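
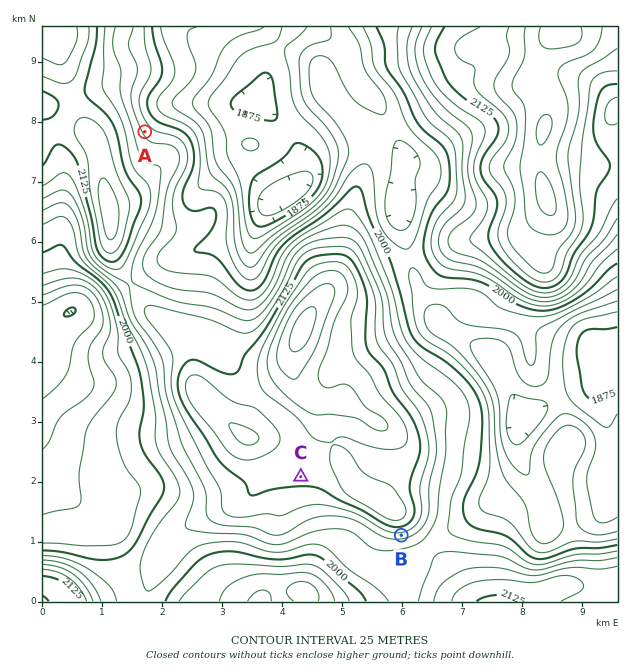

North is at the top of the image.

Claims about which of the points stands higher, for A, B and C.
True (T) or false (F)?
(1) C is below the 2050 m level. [F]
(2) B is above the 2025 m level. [T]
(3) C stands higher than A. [T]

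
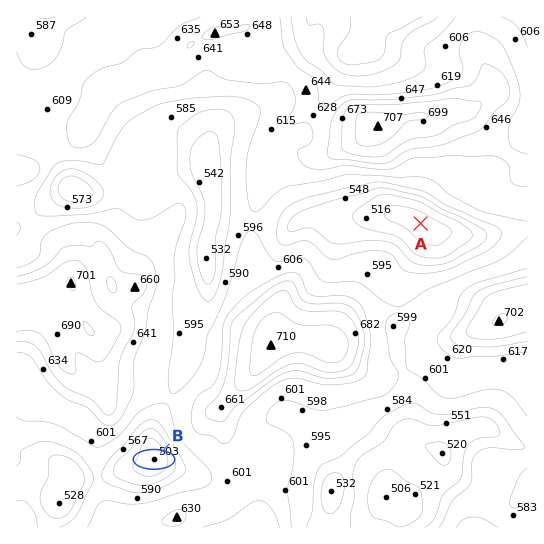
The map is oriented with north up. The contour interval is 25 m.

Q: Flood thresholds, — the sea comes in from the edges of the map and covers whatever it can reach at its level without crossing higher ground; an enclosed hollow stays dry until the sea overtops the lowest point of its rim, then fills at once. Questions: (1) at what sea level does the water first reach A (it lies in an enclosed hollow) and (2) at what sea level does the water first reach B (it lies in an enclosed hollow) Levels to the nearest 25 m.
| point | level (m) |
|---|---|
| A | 600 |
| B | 575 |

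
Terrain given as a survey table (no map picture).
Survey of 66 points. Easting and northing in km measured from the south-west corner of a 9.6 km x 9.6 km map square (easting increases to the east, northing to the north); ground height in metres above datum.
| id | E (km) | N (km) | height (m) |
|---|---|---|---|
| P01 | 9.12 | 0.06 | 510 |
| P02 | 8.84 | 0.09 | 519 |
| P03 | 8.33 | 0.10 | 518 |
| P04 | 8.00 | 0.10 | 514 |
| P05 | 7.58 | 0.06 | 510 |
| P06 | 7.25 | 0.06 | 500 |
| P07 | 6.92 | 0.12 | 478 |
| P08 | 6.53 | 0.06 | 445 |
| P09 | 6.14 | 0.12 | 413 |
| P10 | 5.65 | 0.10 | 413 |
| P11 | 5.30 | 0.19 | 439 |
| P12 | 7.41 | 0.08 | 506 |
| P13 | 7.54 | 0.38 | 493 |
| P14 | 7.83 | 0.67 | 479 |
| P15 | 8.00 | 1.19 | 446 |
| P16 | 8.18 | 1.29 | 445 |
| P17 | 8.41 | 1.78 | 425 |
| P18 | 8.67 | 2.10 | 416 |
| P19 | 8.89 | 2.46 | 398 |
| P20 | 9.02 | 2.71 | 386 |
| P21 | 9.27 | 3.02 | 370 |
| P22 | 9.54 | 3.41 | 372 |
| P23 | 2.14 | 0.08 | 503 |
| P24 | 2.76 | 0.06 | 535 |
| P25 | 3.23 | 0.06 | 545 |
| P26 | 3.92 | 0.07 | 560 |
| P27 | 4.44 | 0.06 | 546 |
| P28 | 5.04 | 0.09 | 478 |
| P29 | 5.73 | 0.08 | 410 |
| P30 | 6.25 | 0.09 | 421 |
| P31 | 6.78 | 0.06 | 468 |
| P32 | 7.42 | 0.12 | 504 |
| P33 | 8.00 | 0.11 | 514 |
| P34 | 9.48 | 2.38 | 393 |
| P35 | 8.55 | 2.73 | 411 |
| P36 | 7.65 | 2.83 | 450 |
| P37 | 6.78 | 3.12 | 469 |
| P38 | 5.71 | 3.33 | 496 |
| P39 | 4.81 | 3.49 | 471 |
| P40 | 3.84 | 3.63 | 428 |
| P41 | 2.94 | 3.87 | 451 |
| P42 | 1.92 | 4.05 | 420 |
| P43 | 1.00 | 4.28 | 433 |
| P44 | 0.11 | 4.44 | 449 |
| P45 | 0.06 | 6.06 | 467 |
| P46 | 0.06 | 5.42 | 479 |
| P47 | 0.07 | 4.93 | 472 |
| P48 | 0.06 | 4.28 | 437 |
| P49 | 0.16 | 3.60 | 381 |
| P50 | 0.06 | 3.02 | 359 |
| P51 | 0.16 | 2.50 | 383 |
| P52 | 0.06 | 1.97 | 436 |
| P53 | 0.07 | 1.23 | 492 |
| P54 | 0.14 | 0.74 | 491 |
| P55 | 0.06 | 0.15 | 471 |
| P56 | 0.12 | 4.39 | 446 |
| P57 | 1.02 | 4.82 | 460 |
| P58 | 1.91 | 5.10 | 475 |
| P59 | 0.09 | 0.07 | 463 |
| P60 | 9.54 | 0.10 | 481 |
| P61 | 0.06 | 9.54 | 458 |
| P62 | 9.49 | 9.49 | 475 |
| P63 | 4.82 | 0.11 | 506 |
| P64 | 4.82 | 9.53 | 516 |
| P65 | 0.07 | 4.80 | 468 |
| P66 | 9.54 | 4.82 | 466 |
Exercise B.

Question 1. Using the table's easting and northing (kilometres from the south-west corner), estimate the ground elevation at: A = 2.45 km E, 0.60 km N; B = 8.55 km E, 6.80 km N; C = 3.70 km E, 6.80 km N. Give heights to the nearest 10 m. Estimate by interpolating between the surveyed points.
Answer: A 530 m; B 500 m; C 450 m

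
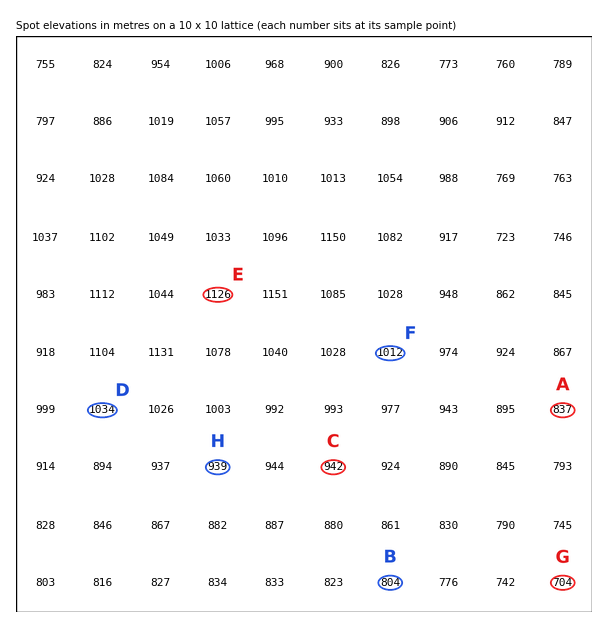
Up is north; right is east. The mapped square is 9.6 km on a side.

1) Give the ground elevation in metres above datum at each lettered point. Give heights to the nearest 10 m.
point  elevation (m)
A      840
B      800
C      940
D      1030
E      1130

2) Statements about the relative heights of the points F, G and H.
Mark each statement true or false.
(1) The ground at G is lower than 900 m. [true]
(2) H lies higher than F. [false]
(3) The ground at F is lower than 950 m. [false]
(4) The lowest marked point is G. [true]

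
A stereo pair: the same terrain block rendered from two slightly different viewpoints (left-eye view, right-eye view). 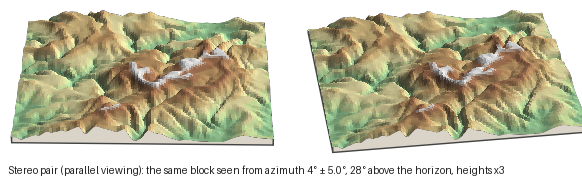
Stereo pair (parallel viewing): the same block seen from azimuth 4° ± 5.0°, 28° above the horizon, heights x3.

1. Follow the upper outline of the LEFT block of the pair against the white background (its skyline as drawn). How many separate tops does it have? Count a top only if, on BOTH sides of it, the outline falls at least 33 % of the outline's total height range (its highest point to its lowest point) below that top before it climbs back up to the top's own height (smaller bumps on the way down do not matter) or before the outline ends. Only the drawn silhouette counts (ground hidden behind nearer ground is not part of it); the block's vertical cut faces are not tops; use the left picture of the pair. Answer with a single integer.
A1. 1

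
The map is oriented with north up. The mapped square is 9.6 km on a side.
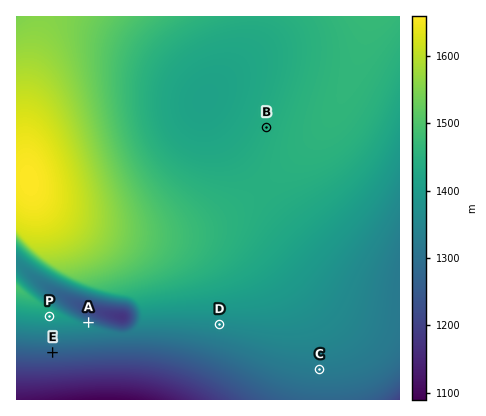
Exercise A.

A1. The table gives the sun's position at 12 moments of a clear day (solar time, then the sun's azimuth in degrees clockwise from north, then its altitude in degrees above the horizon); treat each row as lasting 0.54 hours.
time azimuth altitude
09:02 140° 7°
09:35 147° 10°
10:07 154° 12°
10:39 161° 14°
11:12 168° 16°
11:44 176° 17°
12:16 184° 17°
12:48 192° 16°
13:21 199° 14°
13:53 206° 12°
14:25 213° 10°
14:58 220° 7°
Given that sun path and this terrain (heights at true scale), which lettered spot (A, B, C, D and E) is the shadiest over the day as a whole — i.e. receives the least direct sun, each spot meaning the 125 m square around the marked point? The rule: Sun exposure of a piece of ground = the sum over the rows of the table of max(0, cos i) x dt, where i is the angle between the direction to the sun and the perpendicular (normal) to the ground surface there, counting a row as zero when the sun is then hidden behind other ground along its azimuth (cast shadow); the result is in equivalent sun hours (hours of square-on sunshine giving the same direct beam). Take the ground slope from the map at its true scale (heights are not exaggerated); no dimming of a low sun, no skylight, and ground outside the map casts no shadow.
A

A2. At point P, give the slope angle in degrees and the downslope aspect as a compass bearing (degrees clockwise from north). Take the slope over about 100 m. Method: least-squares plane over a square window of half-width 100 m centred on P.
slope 9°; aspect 180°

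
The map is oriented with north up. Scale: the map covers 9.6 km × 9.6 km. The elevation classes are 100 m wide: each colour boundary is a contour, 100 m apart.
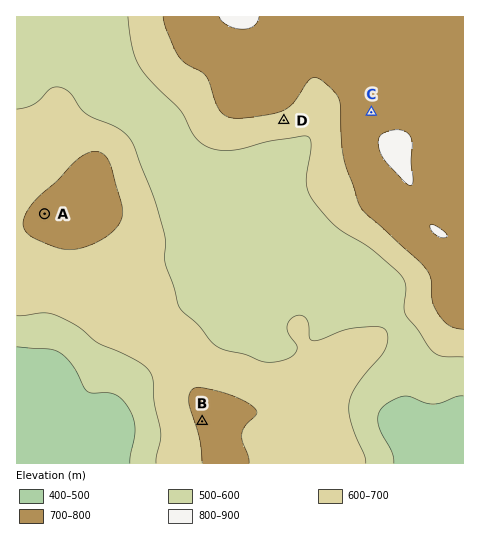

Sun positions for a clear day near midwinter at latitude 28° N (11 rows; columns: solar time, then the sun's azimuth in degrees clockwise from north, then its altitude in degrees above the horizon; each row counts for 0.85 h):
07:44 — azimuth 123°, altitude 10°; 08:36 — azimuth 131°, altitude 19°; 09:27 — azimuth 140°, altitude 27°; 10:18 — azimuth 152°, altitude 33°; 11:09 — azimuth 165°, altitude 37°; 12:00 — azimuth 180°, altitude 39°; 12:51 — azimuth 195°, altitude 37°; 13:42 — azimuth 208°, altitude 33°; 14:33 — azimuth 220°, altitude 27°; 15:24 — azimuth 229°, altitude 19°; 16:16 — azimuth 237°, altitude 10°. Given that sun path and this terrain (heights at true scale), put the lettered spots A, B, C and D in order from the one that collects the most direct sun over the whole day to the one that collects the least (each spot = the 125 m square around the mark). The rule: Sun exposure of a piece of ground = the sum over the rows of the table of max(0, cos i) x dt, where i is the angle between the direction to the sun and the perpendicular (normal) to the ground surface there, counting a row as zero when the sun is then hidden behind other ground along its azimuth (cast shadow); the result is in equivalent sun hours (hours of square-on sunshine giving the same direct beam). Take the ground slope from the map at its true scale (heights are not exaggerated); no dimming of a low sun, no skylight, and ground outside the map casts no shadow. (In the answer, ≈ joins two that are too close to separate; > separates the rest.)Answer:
D > B ≈ A > C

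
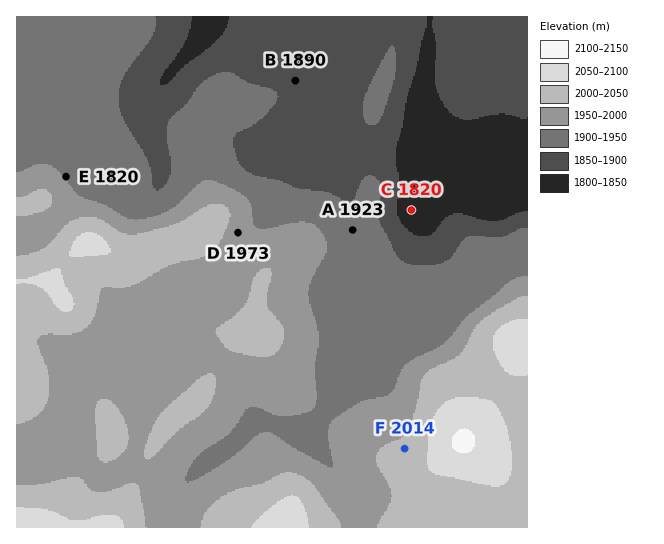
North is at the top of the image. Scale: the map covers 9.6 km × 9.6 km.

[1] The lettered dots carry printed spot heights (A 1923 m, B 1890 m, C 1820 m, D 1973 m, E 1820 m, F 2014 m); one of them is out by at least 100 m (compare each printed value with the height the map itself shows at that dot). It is E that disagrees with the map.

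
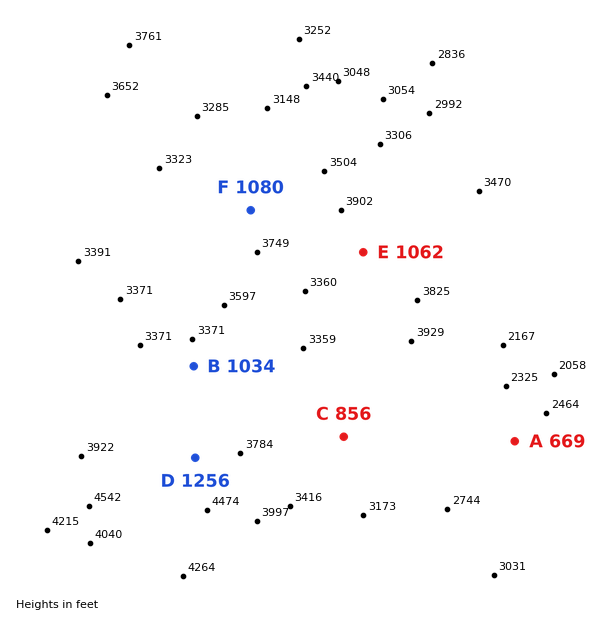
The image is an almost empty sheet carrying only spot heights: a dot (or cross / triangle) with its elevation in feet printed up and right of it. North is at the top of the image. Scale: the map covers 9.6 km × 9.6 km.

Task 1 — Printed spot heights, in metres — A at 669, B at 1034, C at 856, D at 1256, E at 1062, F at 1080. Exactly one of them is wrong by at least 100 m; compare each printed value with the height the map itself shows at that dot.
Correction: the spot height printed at C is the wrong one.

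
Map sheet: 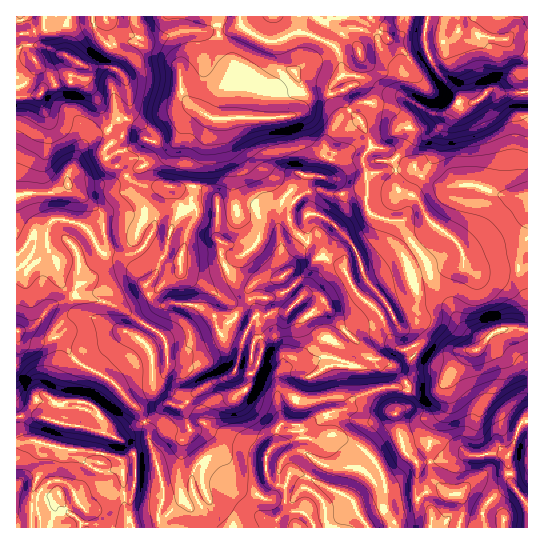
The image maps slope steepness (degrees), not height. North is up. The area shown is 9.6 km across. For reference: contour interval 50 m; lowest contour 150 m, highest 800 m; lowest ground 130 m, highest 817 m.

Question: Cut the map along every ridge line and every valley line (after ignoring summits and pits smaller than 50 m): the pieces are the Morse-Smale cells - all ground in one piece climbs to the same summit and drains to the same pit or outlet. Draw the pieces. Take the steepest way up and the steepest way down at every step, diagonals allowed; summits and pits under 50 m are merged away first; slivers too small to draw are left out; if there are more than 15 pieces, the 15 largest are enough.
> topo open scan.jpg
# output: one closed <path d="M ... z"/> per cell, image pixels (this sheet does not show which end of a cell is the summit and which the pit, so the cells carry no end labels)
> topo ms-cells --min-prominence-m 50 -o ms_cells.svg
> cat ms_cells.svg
<path d="M427 16l-205 0-3 19 4 14 9 13 0 5-20 34-5 13 6 5 77-3 5-1 6-6 5-12 24-2 12-4 6 18 12 10 11 24 0 4-8 11 5 29-1 20 7 9 12 4 15 1 13 24 9-6 12-14-7-6-7-14-7-9-13-4-4-3-1-20-3-8 15-19 3-12 3-3 19-14 13 0 12-10 5-1-4-3-2-6-20-22-10-20-2-25z"/><path d="M347 333l-14 10-6 14-32 7-14 7 2-5 0-15-3-6-6-8-11-1-3 2 1 15-2 9-8 11-6 2-10-4-5 5-16 5-16 10-16 16-9-3-10 1-13 15-5 2 18 63 0 17-4 9 0 10 3 7 113 0 1-6 9-15 0-20-16-6-4-20 3-8 8-10 1-14 4-4 0-22 8-4 17 2 6 10 0 7-3 3 2 0 16-8 15-2 7-4 6-10 22-8 21-2 10 3-1-7-13-16-13-8-14-2-6-6-3-8-3 20-4 4-8-2 2-10 10-13 0-3z"/><path d="M107 255l-6 2-14 24-10 5-6 13-21 8-17 20-10 3 19 10 16-4 20 27 36 20 26 28 5 10 5-1 16-16 16 3 16-16 16-10 16-5 5-5 5-16 0-8-19-12-5-9-1-9-4-4-12-6-10-3-32 0-6-6-6-12 2-1-6-4-7-12-11-9z"/><path d="M515 328l-13 1-9 4-15 16-8 2-21 23-4 8 0 25-12 18-5 22 4 31 12 12-14 1-11 7 10 9 3 6-1 15 97-1 0-22-16-20-4-19 0-11 11-28 4-6 5 0 0-90z"/><path d="M494 89l-7 2-13 12-16 0-10 11-8 16 0 9-5 16-26 39 10 7 9 18 31 26 4 8 1 13 9 6 52-4 3-2 0-173-25 0z"/><path d="M221 16l-116 1 4 18 8 16 0 8-4 8 11 10 3 6-2 8-9 10 0 12 7 16 0 6-18 14 2 8 10-5 9-1 19-12 12 4 14 0 8-6 8-20 6-6 6 0 8 3 5-13 20-34 0-5-9-13-4-14z"/><path d="M298 399l-9 0-8 4 0 22-4 4-1 14-8 10-3 8 4 20 16 6 0 20-9 15 0 5 121 1-5-9-9-8-18 9-4-1 23-12 0-28-9-18-16-14-24-11-8 0-10 5-15-4-2-11 6-2 6-6 0-7-6-10z"/><path d="M74 60l-4 21-4-1-19 7-8 8-23 3 1 97 33-2 13-5 5-3 0-11 2-2 16-3 19-9 2-2-2-9 18-14 0-6-7-16 0-12 11-12-3-12-10-9-28-1z"/><path d="M351 284l-24 13-16 16 1 9 5 8 5 5 8 2 4 6 12-10 9 6-3 8-7 8-2 10 8 2 4-4 3-20 3 8 6 6 14 2 13 8 13 16 2 8 16 1 14-4 24-30 7-7 5 0 5-5-1-5-20-19-7-13-11-12-10-5-9 0-12 9-19 7-10 8-6-8-18-14z"/><path d="M342 91l-12 4-24 2-5 12-6 6-13 2-43 1 2 3 3 14 16 28 26 29 5-1 5-5 6-11 5 2 2 15 10-3 8 4 15 2 25-8 0-14-4-15 8-11 0-4-11-24-12-10z"/><path d="M37 441l-21 2 1 85 109 0 2-2 0-9-4-12-1-40-4-6-24-7-32-3z"/><path d="M197 187l-22 2 5 14 0 8-9 18-6 25-4 4-6 17-10 11 6 12 6 6 32 0 10 3 12 6 4 4 1 9 5 9 19 12 0 8-5 15 4 3 8 2 9-6 5-16 0-14-2-2-4 2 4-5-2-13-8-8-11-1-8-9-25-18-20-9-5-7 37-1 26-13 9-9-6-5-21 3-8-5 0-41-6-6z"/><path d="M199 111l-6 0-6 6-8 20-5 4-17 2-12-4-11 8-17 5-10 6 26 23 8 4 32 3 24-1 14 5 6 6 0 41 8 5 21-3 7 6 6-8 0-14-22-12-4-18-1-22-8-28-1-26-10 0z"/><path d="M527 16l-99 1-3 9 2 25 10 20 20 22 4 8 13 2 16-14 13 4 25-2z"/><path d="M23 331l-7 0 1 86 17-2 21 6 7-17 7-3 12 0 10 4 8 9-3 11-5 4 16 4 10 6 6-2 8-8 14-7-5-11-26-28-36-20-20-27-16 4z"/>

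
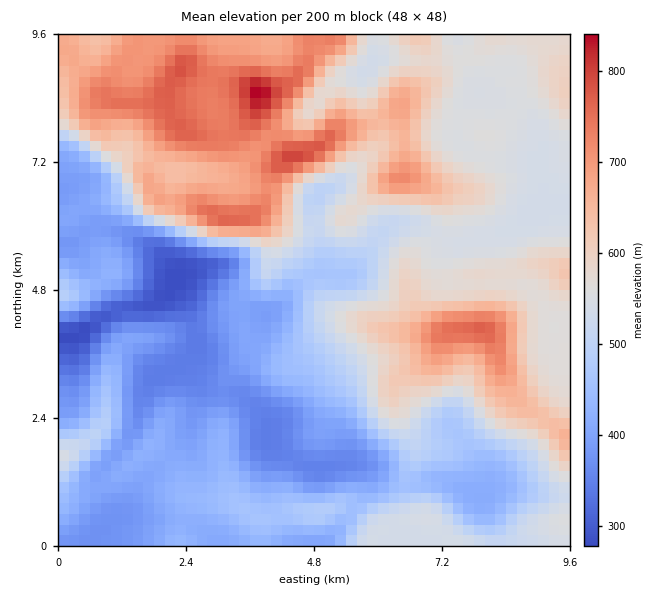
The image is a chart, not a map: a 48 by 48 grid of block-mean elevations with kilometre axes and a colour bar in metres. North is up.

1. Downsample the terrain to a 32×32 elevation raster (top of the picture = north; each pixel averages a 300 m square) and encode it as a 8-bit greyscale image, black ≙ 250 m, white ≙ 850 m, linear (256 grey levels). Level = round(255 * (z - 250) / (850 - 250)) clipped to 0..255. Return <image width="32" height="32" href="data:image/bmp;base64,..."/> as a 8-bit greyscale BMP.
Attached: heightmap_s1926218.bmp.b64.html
<image width="32" height="32" href="data:image/bmp;base64,Qk02CAAAAAAAADYEAAAoAAAAIAAAACAAAAABAAgAAAAAAAAEAAATCwAAEwsAAAABAAAAAAAAAAAAAAEBAQACAgIAAwMDAAQEBAAFBQUABgYGAAcHBwAICAgACQkJAAoKCgALCwsADAwMAA0NDQAODg4ADw8PABAQEAAREREAEhISABMTEwAUFBQAFRUVABYWFgAXFxcAGBgYABkZGQAaGhoAGxsbABwcHAAdHR0AHh4eAB8fHwAgICAAISEhACIiIgAjIyMAJCQkACUlJQAmJiYAJycnACgoKAApKSkAKioqACsrKwAsLCwALS0tAC4uLgAvLy8AMDAwADExMQAyMjIAMzMzADQ0NAA1NTUANjY2ADc3NwA4ODgAOTk5ADo6OgA7OzsAPDw8AD09PQA+Pj4APz8/AEBAQABBQUEAQkJCAENDQwBEREQARUVFAEZGRgBHR0cASEhIAElJSQBKSkoAS0tLAExMTABNTU0ATk5OAE9PTwBQUFAAUVFRAFJSUgBTU1MAVFRUAFVVVQBWVlYAV1dXAFhYWABZWVkAWlpaAFtbWwBcXFwAXV1dAF5eXgBfX18AYGBgAGFhYQBiYmIAY2NjAGRkZABlZWUAZmZmAGdnZwBoaGgAaWlpAGpqagBra2sAbGxsAG1tbQBubm4Ab29vAHBwcABxcXEAcnJyAHNzcwB0dHQAdXV1AHZ2dgB3d3cAeHh4AHl5eQB6enoAe3t7AHx8fAB9fX0Afn5+AH9/fwCAgIAAgYGBAIKCggCDg4MAhISEAIWFhQCGhoYAh4eHAIiIiACJiYkAioqKAIuLiwCMjIwAjY2NAI6OjgCPj48AkJCQAJGRkQCSkpIAk5OTAJSUlACVlZUAlpaWAJeXlwCYmJgAmZmZAJqamgCbm5sAnJycAJ2dnQCenp4An5+fAKCgoAChoaEAoqKiAKOjowCkpKQApaWlAKampgCnp6cAqKioAKmpqQCqqqoAq6urAKysrACtra0Arq6uAK+vrwCwsLAAsbGxALKysgCzs7MAtLS0ALW1tQC2trYAt7e3ALi4uAC5ubkAurq6ALu7uwC8vLwAvb29AL6+vgC/v78AwMDAAMHBwQDCwsIAw8PDAMTExADFxcUAxsbGAMfHxwDIyMgAycnJAMrKygDLy8sAzMzMAM3NzQDOzs4Az8/PANDQ0ADR0dEA0tLSANPT0wDU1NQA1dXVANbW1gDX19cA2NjYANnZ2QDa2toA29vbANzc3ADd3d0A3t7eAN/f3wDg4OAA4eHhAOLi4gDj4+MA5OTkAOXl5QDm5uYA5+fnAOjo6ADp6ekA6urqAOvr6wDs7OwA7e3tAO7u7gDv7+8A8PDwAPHx8QDy8vIA8/PzAPT09AD19fUA9vb2APf39wD4+PgA+fn5APr6+gD7+/sA/Pz8AP39/QD+/v4A////ADc1NDU4PUZNSERFSlBNRkVES2l6e3t7e3t3b2xzd3t+Qzo1NTc7QkhISExUWVdWWlpSW3R6e3x9c19UWWt4foFOQzs3Nz1FS01QVllWVlpdX15VXGhwdXJeS0dLWmhyelRHQT89QEdNTU9VU0pKS0JASUtHT1lZVUtGRkdQXWt2Zk0/REVCRElIS1BIOzg1LiwvMzdEV1dQTkxKS1RkdYV6ZUg+RkhERENISzwuKystLi0uNUVdZmBcVlJUX22AmG9uYkY7R0dAP0dJNikoLTc6ODhGW2ttZF5bX2hzfZCpTVdmVjY7RT46Q0Y2KSgtOT8/Rl52fXJkXGFyhZCXo6g6QFpYNjE+PDU5OjArKzE8RktWcYqMf25jbYedp6iflDQ4U1M1KjAxLi8xLjA5QUlSWWN7lZWOh3uBmquvo5GKKi1JUDYpKCkpLTQ2PktRU1pia3+WnaCjmZOnu7SaiYcdIDxKOCwpKCgqNT1DT1VZX2hzgZCcq7exprTIspKHhhEULEE+OjMsJyo2QEJJVF1ncX2Ll6KyxsjDzM+tjoaFEA4YLjg3NC4nLjpBP0JQYXB+i5miqbfM1tjb0q+PhYU5KxkXGhgaHiIvPEA8PUphdYGMkpSbpLC8wMS+qI6GhWBROiogFQ8SGCo7QUVHSl9tcHV8hpSWkZGUmJiRiIiMW05JRjgfEA4SHzFDX2JXWl1cXmt/kpCIiIqLiomIjppJQUVJPCISDxEXIjxncWdhXF5faHuNioSEh4qKjJCVnDk7Q0I0IBgdKTlDU3SBeG1laGprdoOFgH1+fn+Ch4uMOzo8OTEwO1Nyk6Gjq6CLdnJ8e3Fwd3x9fn19fHx9fn9BPz1CT3GMoLvS2djTuJJ0dYiIe3R1eoKGhIF+e3t7ez1AR1Zxpbe6ysvExMzClW9tfImOj5OXnZiSjYN9e3t7Oz1EW4aysKyztLO3wMalfG1vgJ64wLmuoJeQhn98e3w+QE5vmrCppqmts7nH2NO3moSClrPDuqOTi4aCfnx8fUZTd5GZqLK4vsPGwsTX5uTTr5WSoLKpkYWBgoF+fHx+Z4KipKKzydbY09DQycjKyNjQtaKfrJ2GgYGEg4B9fX+TsLu3uMbW29fQz9ndy66as8e3q6uyn4mCgoKCgX5/hqO/zNHT1tzZ0s7Q3/LgvJOSqJyZrrinj4OAf4CBgIWRqb7PzsvR3drSz9Tm+erYtI2MhIWesKiXh4B/gIGDjJWtt8HGwsbW4dnR0tvf1NXPood8e4iXl5OJgYCBgoSOlLSxr77Cwcja2MjCwr67wc6+pop7fYaNjYaEhYODh42QtKymscDAwcjIvbm6trS8ysvHoIGCkJmRgoKIioiKiow="/>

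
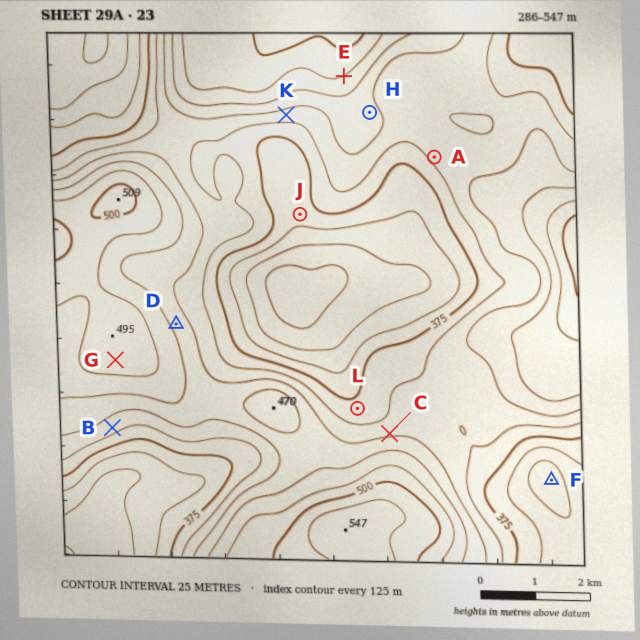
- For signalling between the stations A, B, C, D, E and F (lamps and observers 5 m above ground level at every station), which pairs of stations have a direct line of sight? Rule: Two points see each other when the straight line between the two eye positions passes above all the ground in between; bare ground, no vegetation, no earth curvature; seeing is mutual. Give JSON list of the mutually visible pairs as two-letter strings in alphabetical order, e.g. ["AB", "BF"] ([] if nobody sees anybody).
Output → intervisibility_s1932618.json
["AC", "AD", "AE", "CD", "CE", "DE"]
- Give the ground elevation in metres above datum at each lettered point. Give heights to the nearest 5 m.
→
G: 490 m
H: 435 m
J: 360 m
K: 415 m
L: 385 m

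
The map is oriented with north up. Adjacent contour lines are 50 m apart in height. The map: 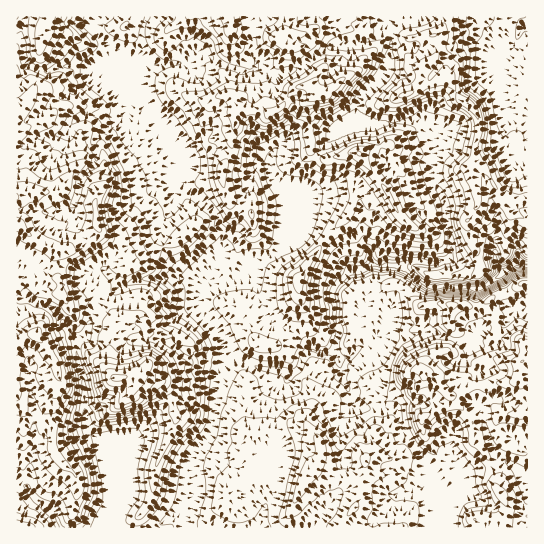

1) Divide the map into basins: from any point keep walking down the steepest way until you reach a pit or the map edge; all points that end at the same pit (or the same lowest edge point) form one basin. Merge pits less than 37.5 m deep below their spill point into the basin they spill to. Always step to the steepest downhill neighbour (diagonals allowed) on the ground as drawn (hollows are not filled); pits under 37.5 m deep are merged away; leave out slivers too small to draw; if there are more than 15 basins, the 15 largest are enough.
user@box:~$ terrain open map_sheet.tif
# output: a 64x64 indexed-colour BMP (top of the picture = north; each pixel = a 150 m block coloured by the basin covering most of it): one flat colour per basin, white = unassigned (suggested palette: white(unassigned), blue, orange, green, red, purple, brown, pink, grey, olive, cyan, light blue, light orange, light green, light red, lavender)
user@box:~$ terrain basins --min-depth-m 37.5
<image width="64" height="64" href="data:image/bmp;base64,Qk12CAAAAAAAAHYAAAAoAAAAQAAAAEAAAAABAAQAAAAAAAAIAAATCwAAEwsAABAAAAAAAAAA////ALR3HwAOf/8ALKAsACgn1gC9Z5QAS1aMAMJ34wB/f38AIr28AM++FwDox64AeLv/AIrfmACWmP8A1bDFABERERERERERERERERERERERERERERERERERERERMzMzEREREREREREREREREREREREREREREREREREREREREzMRERERERERERERERERERERERERERERERERERERERETMxERERERERERERERERERERERERERERERERERERERERMzERERERERERERERERERERERERERERERERERERERERMzMREREREREREREREREREREREREREREREREREREREREzMxERERERERERERERERERERERERERERERERERERERETMzERERERERERERERERERERERERERERERERERERERERMzMRERERERERERERERERERERERERERERERERERERERMzMxEREREREREREREREREREREREREREREREREREREREzMzEREREREREREREREREREREREREREREREREREREREzMzMRERERERERERERERERERERERERERERERERERERETMzMxERERERERERERERERERERERERERERERERERERETMzMzERERERERERERERERERERERERERERERERERERERMzMzMRERERERERERERERERERERERERERERERERERERERERExERERERERERERERERERERERERERERERERERERERERERERERERERERERERERERERERERERERERERERERERERERERERERERERERERERERERERERERERERERERERERERERERERERERERERERERERERERERERERERERERERERERERERERERERERERERERERERERERERERERERERERERERERERERERERERERERERERERERERERERERERERERERERERERERERERERERERERERERERERERERERERERERERERERERERERERERERERERERERERERERERERERERERERERERERERERERERERERERERERERERERERERERERERERERERERERFBEREREREREREREREREREREREREREREREREREREREUREERERERERERERERERERERERERERERERERERERERERREQRERERERERERERERERERERERERERERERERERERERFERBEREREREREREREREREREREREREREREREREREREREUREEREREREREREREREREREREREREREREREREREREREUREQREREREREREREREREREREREREREREREREREREREREURBEREREREREREREREREREREREREREREREREREREREREUERERERERERERERERERERERERERERERERERERERERERERERERERERERERERERERERERERERERERERERERERERERERERERERERERERERERERERERERERERERERERERERERERERERERERERERERERERERERERERERERERERERERERERERERERERERERERERERERERERERERERERERERERERERERERERERERERERERERERERERERERERERERERERERERERERERERERERERERERERERERERERERERERERERERERERERERERERERERERERERERERERERERERERERERERERERERERERERERERERERERERERERERERERERERERERERERERERERERERERERERERERERERERERERERERERERERERERERERERERERERERERERERERERERERERERERERERESIhERERERERERERERERERERERERERERERERERERERESIiERERERERERERERERERERERERERERERERERERERESIiIRERERERERERERERERERERERERERERERERERERERIiIhERERERERERERERERERERERERERERERERERERERIiIiERERERERERERERERERERERERERERERERERERERIiIiIREREREREREREREREREREREREREREREREREREREiIiIhERERERERERERERERERERERERERERERERERERERIiIiEREREREREREREREREREREREREREREREREREREREiIiIRERERERERERERERERERERERERERERERERERERESIiIhERERERERERERERERERERERERERERERERERERERIiIiERERERERERERERERERERERERERERERERERERERIiIiIRERERERERERERERERERERERERERERERERERERIiIiIhERERERERERERERERERERERERERERERERERERIiIiIiERERERERERERERERERERERERERERERERERIRIiIiIiIREREREREREREREREREREREREREREREREREiIiIiIiIhERERERERERERERERERERERERERERERERESIiIiIiIiEREREREREREREREREREREREREREREREREREiIiIiIiIRERERERERERERERERERERERERERERERERERIiIiIiIhEREREREREREREREREREREREREREREREREREiIiIiIiERERERERERERERERERERERERERERERERERESIiIiIiIRERERERERERERERERERERERERERERERERERIiIiIiIhERERERERERERERERERERERERERERERERERESIiIiIi"/>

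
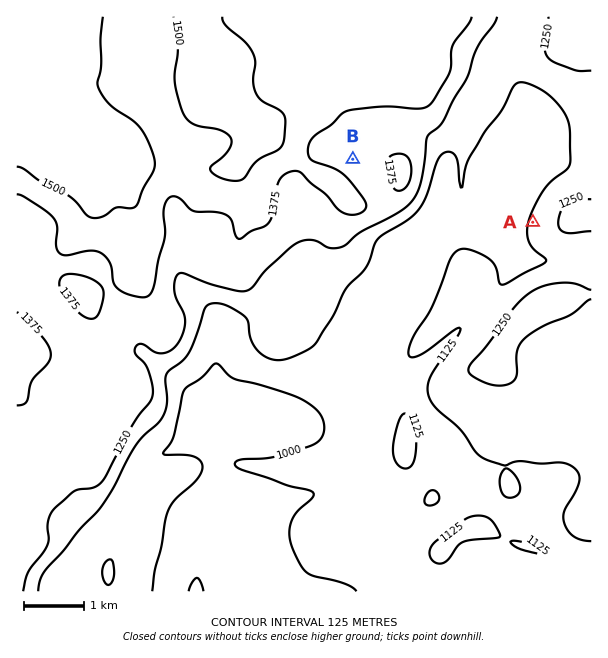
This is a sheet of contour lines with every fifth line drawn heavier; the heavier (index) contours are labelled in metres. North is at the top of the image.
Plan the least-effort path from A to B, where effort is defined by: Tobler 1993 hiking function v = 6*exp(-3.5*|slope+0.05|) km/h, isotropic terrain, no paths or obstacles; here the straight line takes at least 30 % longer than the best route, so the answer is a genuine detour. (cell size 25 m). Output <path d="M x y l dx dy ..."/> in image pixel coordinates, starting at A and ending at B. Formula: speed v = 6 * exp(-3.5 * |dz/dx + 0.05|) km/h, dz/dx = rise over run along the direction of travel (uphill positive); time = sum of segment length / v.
<path d="M533 222l-5-9-1-1-3-2-69-69-9-4-20 0-3-2-22 0-48 24"/>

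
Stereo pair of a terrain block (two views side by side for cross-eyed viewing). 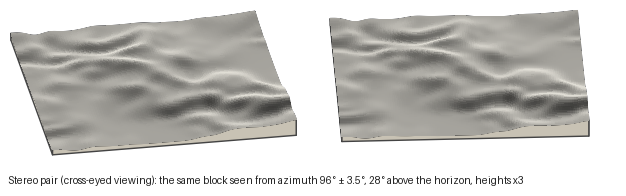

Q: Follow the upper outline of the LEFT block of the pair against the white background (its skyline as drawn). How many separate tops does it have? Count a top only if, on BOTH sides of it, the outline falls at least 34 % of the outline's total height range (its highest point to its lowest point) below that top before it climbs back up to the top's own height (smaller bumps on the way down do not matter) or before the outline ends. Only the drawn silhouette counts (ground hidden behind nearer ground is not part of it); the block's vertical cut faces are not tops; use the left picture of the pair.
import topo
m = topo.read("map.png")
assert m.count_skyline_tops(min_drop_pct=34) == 0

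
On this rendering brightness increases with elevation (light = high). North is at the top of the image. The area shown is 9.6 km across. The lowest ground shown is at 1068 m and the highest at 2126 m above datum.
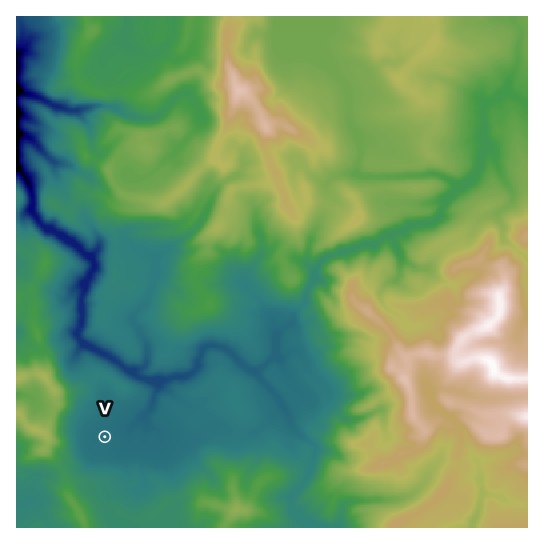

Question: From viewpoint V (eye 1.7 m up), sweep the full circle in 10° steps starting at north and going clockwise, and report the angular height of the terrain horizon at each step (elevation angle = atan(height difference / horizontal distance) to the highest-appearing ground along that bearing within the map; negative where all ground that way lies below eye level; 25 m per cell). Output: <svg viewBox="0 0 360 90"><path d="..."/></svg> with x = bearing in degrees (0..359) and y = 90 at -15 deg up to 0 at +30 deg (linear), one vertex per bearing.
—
<svg viewBox="0 0 360 90"><path d="M0 53l10-2 10-2 10 1 10-1 10 2 10-3 10 0 10-2 10 2 10 2 10-2 10-3 10 4 10 3 10 0 10 0 10-2 10-2 10-4 10-5 10-2 10 4 10 1 10-2 10-9 10-8 10-6 10 4 10 3 10 0 10 0 10 10 10 14 10 4 10 4"/></svg>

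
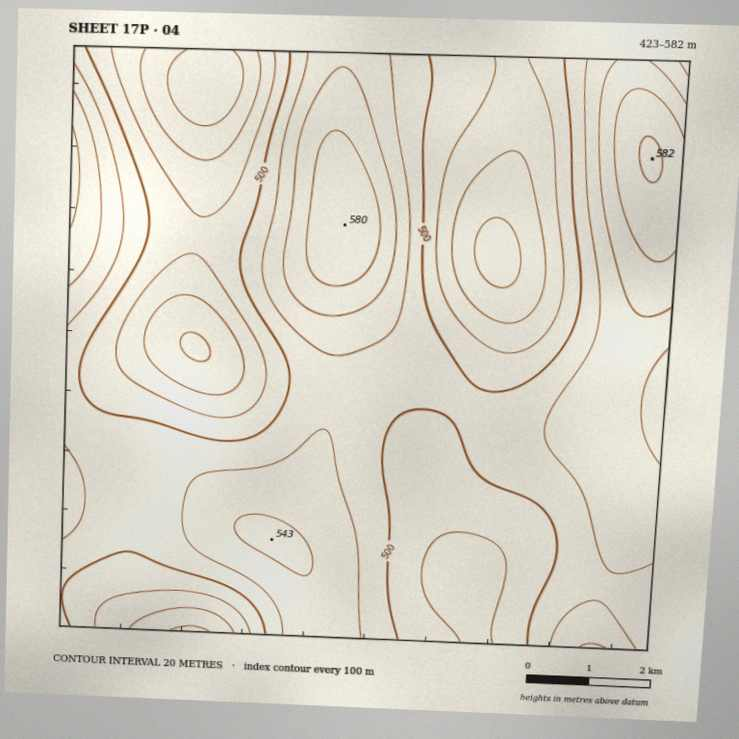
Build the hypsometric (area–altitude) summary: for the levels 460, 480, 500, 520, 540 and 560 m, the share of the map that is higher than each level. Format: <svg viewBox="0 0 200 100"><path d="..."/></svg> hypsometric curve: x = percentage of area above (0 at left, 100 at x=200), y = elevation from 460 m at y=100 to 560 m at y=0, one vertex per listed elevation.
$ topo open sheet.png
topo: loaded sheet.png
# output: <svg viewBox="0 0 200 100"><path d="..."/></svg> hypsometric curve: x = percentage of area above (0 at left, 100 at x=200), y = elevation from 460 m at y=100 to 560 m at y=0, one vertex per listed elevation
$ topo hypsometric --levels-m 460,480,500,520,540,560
<svg viewBox="0 0 200 100"><path d="M183 100l-25-20-40-20-53-20-40-20-15-20"/></svg>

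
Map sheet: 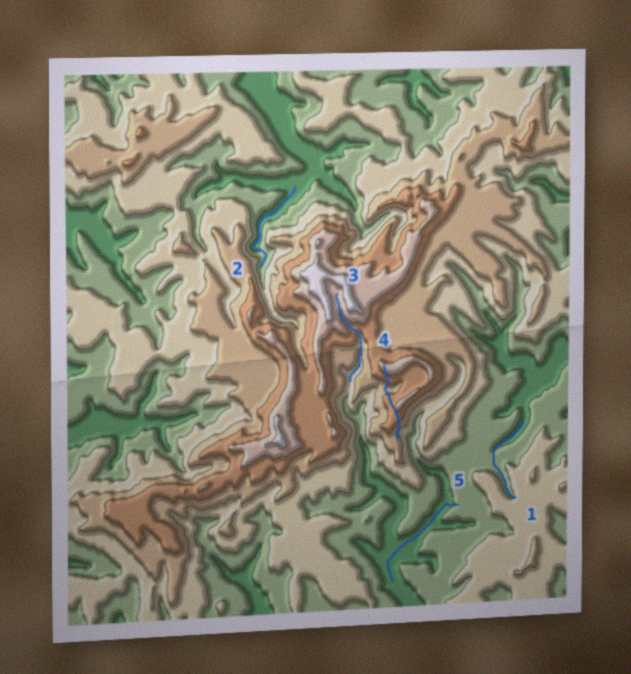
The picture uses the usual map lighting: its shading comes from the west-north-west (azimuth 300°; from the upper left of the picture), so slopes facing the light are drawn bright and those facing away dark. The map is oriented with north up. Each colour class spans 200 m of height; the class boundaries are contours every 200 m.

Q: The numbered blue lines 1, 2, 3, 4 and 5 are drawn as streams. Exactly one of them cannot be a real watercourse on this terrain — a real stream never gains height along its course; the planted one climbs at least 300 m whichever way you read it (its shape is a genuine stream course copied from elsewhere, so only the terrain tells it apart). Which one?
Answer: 4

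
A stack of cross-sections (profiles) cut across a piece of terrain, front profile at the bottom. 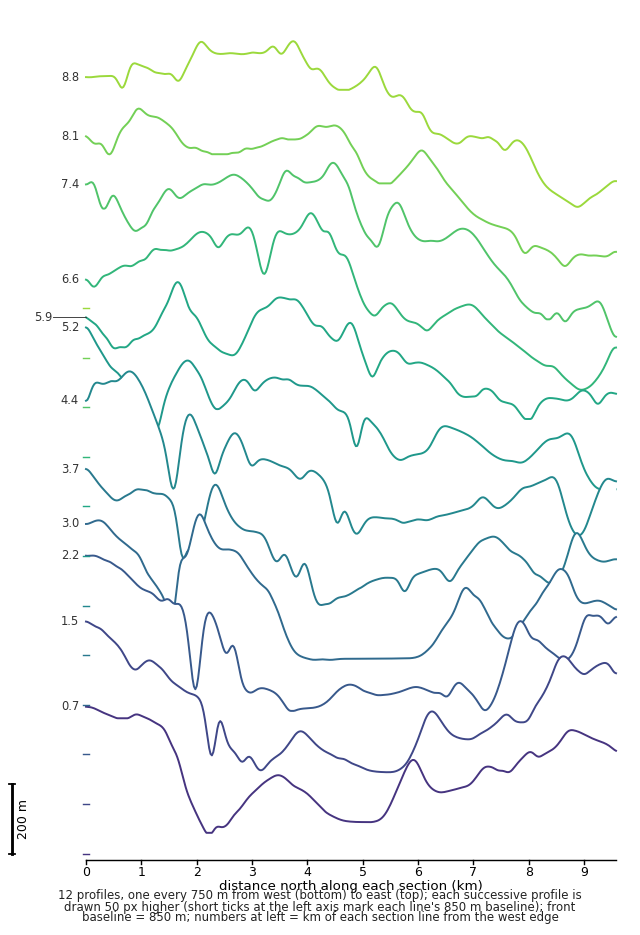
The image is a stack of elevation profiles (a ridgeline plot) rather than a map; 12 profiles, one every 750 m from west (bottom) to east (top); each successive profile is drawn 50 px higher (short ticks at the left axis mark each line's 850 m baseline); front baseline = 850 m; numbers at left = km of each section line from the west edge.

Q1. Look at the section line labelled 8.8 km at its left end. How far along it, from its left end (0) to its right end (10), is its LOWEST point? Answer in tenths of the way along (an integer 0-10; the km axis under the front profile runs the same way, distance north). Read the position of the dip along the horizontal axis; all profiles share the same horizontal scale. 9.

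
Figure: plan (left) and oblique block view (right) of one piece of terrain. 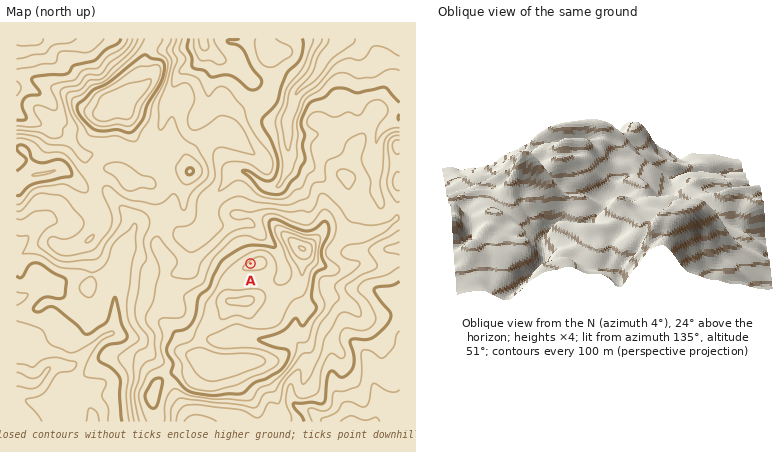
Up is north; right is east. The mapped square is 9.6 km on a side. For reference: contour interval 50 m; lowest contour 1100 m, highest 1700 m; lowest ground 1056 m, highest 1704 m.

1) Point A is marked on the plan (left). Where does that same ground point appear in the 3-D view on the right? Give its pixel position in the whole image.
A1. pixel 567 157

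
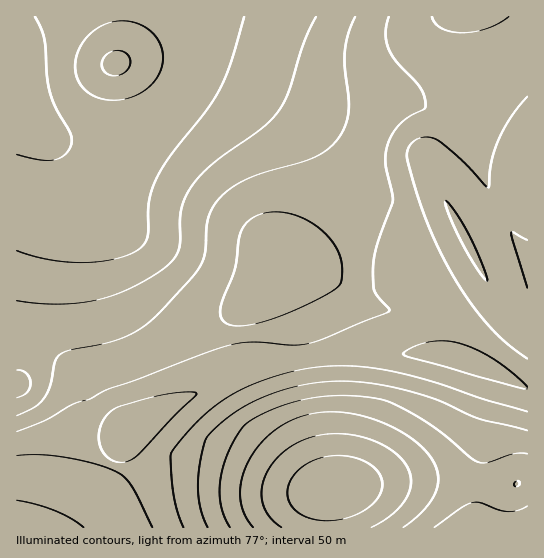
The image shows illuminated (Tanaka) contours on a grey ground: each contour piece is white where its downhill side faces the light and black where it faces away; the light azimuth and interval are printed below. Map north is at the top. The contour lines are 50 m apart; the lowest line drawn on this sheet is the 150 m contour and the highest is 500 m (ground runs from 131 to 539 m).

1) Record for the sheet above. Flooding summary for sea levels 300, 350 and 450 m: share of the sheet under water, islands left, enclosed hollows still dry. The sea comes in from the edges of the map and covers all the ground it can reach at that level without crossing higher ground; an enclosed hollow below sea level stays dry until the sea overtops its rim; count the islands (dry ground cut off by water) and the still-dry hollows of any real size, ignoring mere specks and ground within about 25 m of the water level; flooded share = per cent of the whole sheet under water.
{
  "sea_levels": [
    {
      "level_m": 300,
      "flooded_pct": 52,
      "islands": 0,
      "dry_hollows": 0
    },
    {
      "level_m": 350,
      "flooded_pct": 65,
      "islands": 0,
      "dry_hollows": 0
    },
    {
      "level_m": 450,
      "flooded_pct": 94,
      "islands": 0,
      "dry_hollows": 0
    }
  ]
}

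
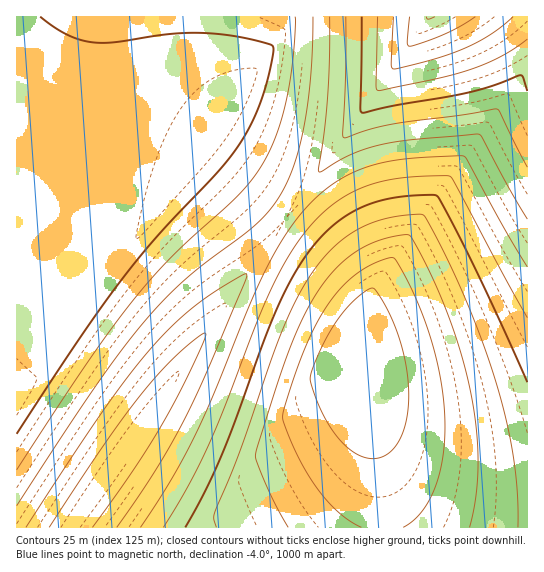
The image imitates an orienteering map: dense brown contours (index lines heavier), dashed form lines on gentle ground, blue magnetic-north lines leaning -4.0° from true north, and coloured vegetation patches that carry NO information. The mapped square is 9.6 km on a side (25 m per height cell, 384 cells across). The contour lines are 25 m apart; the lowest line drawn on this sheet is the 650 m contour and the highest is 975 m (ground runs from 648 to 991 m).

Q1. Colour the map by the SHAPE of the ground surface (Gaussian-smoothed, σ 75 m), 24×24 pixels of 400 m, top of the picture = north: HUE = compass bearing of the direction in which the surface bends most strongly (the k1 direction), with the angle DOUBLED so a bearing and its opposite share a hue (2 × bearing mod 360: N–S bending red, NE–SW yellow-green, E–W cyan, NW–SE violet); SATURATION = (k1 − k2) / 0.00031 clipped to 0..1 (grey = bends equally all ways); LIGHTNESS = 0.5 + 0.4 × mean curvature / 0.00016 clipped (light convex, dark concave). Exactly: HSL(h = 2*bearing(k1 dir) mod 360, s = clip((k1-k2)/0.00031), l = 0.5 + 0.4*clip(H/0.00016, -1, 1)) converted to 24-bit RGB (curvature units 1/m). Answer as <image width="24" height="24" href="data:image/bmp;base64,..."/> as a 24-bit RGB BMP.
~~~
<image width="24" height="24" href="data:image/bmp;base64,Qk32BgAAAAAAADYAAAAoAAAAGAAAABgAAAABABgAAAAAAMAGAAATCwAAEwsAAAAAAAAAAAAAf3+Afn+ABk9DK3Zrf32Af3yAfnqAfnmBr3eI0H2Sg3WDg3aBhHh/hnt8iYJ9jYp+jpB+i5F+hpF+gI5+fIx/e4mCeYeGd4OFf3+Af3+Ac4GAADMrYoF/fnuAfnqAfniBf3aC0n6UrHWIg3aChXl/h3x8ioV+jo1/jpJ/i5N/hpJ/gI9+fYyAe4mEeIeHdoGGf3+Af3+Af36ASH94ADMreHmAfXmBfXeBfnWCiXSG4oeej3aDhXqAh35+jIh/kJCAj5SBjJWAh5OAgJB/fYyCe4mGeIWHdoCGf3+Af3+Af36Afn2AEWFVF2ddfXiBfXaBfXWCfnSCo3SI2oSZhnuBiIF/jYuBkJKBj5aCjJaBh5SBgJGAfoyEe4mId4SIdX6HhX+Af3+Af36Afn2Ad3yAADMsTX9/fHaBfHSCfXSCf3WDyX6RvH+MiYSBj4+CkJSCkJeDjZiCh5WCgZGBfoyFe4mJd4KIdH2HzYWRgH+Af36Afn2AfXuAWICAADMsbnKBe3SCfHSDfnaDh3mG4ZCgnYOCj5CDkJaDkJmDjZmDiJWDgZCCf4yGe4eJdoCIdHuH04eUqH2Ffn6AfnyAfXuAfHmBH21mCVJKeXOCe3SDfXaDgXuEmoCF4pihlJWEkZiEkJqEjZmEiJWDgpCDf4uHeoWIdn6Hc3qHiH6A4Y+ein2BfXyAfHqAe3iBdnSBADQuOHp6eXSDfHeDf32EhYSDwYqNz5KRkZmEkJuEjpqEiJWEgo+Df4qHeoOIdn2Hc3mGf3+Ao32E1oiWf3yBfHqAeniBeXaBYneBADMtZnaDeniEfn6Eg4eDi4+E4J6gs5uKkZyFjpqEiZSEg46Df4mIeoGHdnuGc3iGf3+Af36AyYKQtX2Je3qAeniBeHaBd3SCMXh3Aj84d3mEf4GEg4mDiJCEoJ2G6Kmpm6CGjpmEiZOEg4yDgIeHen+GdXmGc3eFf3+Afn6AhH2C34ydknmFeXiBd3aBdnSCc3ODBk5GJndvf4SGgoqDiJKDjZiEvpuN26Ccj5mEipKEg4uDgIWGen2FdniFc3aEf3+Afn6AfX2Al3uE3ImbfHiDdnaBdXSCdHWDbHuEADMsYYmCgYyCh5OCjJmDkJyE25+bu5WLipGDhImDgIOEenuEdneDdHaDf3+Afn6AfX2AfHyAu32MwX2PdnaCdXaCdXeDd3uER4V/ADctfY6Ah5SCjJmCj5uDm5+E56OlmpCEhYiCgICDenqDdnaCdHWCf3+Afn6AfX2AfHyAfHqC2IeanHeJdXiCdnqDd36EeoWGEm9dFnlihpWBi5mBj5qCkJmCr5KF3pabiIaCgX+CfHqBeHeBdXWBf3+Afn6AfX2AfHyAenqBjnmH3oufe3eHdnyDeIGEe4eFeIuCADsuUJd3i5iBjpmBkJeBj5OBzIqNvoOKgn6BfXqBeneAd3Z/f3+Afn6AfX2AfHyAenuBeHqBrXqKy4KVd36DeIOFe4eEfYuBXZJ7ADUoe5h4jpiAj5aAjpGAjoqA4ZCcl3uCf3mAfHd/eXZ+f3+Afn6AfX2AfHyAenyBeXuBeHuCz4WWqHuJeYWFe4iDfIyAf5F+JIhpCW5SjJZ/j5SAjo+Aiod/mXx/4IuahHiAfnd/fHZ+f3+Afn6AfX6AfH2Ae3yBeXyBeH2CfXmI3pGgjnuLeomCfI1/f5F9gZR9AFZAPJFvjpKAjY1/iYR+hXx8u3qHyHuMgHZ+fnZ9f3+Afn6AfX6AfH2Ae32Ben2BeX6CeIGDoXyF1Y6Ze4qBfI1/fpF9g5N+bJV0ADMnbpBzjIl/iIF9hnp8hXh92oGTonOAf3V7f3+Afn+Afn6AfX6Ae36Ben6BeYCCeYOEeYWExoeQuYSGfI5+fZB9gpJ+h5J/O4twAk8+iYZ9iH18hnl8hXZ9j3N944SXh3N6f3+Afn+Afn+AfX+AfH+Be4CCeoKDeYSEeYaDe4uC3ZefnJaAfZB9gZF+hZB/iI2ACl9NKXloh3p8h3d8hnR8hHN7rnF/1HqLf3+Afn+Afn+AfX+AfICBe4GCe4ODeoWDeoiDeoqCnY9/3Zmef5F+gI9+hI2Ah4uBd4h3ADMqXYSBh3R8h3J7hnF6hXF403iJf3+Af4CAfoCAfYCBfYGCfIOCe4SDeoaDeomDeouCeo6BvomIx4yNf45/g4uAh4eBhn9+T4F7ADMrhnB8iHB6h3B5hnB3i3B2f4CAf4CAfoGBfoGBfYKBfISCe4aCeoiDeoqDeo2Deo6CfI+B2pacpIeDgYeAhYKAhnt+h3Z9F2FYFl5WiG55iG93h3B2hnF0"/>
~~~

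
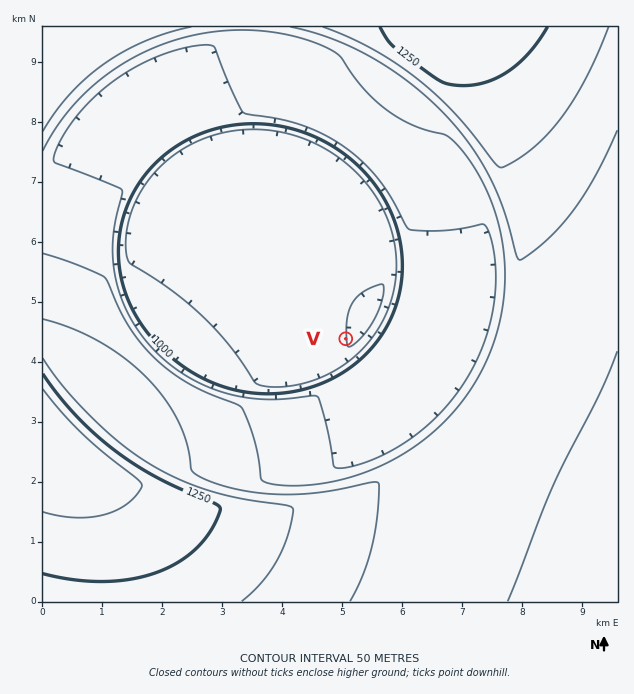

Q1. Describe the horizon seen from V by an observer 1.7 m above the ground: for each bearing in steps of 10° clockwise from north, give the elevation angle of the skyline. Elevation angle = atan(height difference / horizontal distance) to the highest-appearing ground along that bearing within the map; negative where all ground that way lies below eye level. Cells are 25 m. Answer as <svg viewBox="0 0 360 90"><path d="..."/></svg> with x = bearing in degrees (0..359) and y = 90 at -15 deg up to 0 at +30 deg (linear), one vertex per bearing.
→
<svg viewBox="0 0 360 90"><path d="M0 53l10-1 10-1 10 0 10 0 10-2 10-2 10-3 10-2 10-3 10-2 10-2 10-2 10 0 10-1 10 1 10 1 10 1 10 2 10 3 10 2 10 3 10 2 10 1 10 1 10 1 10 1 10 2 10 1 10 1 10 1 10-1 10 0 10 0 10 1 10-1"/></svg>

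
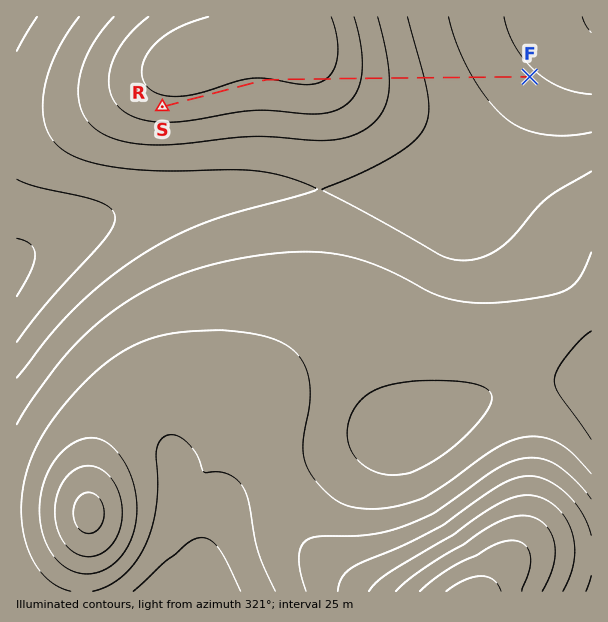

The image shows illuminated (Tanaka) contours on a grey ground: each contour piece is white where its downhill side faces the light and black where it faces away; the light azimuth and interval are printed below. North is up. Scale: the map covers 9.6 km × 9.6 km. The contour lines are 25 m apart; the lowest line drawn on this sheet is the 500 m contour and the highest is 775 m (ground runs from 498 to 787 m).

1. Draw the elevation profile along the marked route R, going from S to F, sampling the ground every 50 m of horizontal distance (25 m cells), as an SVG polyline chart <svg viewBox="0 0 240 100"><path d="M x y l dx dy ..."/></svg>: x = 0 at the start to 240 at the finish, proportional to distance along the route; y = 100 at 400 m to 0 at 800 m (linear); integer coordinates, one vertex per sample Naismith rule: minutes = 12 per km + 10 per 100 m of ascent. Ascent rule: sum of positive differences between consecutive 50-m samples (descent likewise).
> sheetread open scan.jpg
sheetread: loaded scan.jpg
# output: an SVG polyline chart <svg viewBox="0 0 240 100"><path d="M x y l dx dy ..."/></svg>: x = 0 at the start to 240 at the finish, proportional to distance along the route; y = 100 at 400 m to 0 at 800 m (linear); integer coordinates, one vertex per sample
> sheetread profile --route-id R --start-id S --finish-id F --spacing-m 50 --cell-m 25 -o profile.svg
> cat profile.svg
<svg viewBox="0 0 240 100"><path d="M0 40l2 0 2-1 2 0 2 0 2 0 2 0 2 0 2 0 1-1 2 0 2 0 2 0 2 0 2 0 2 0 2 0 2 0 2 0 2 0 2 0 2 0 2 0 2 0 2 0 2 0 1 0 2 0 2 0 2 0 2 0 2 0 2 0 2 0 2 0 2 0 2 0 2 0 2 0 2-1 2 0 2 0 2 0 1 0 2 0 2 0 2 0 2 0 2 0 2 0 2 0 2 0 2 0 2 0 2 0 2 0 2 1 2 0 2 0 2 1 1 0 2 1 2 0 2 1 2 0 2 1 2 1 2 0 2 1 2 1 2 0 2 1 2 1 2 1 2 0 2 1 2 0 1 1 2 1 2 0 2 1 2 0 2 1 2 1 2 0 2 1 2 0 2 1 2 0 2 0 2 1 2 0 2 1 1 0 2 1 2 0 2 0 2 1 2 0 2 1 2 0 2 0 2 1 2 0 2 0 2 1 2 0 2 0 2 1 2 0 1 0 2 0 2 1 2 0 2 0 2 1 2 0 2 0 2 0 2 1 2 0 2 0 2 0 2 1 1 0"/></svg>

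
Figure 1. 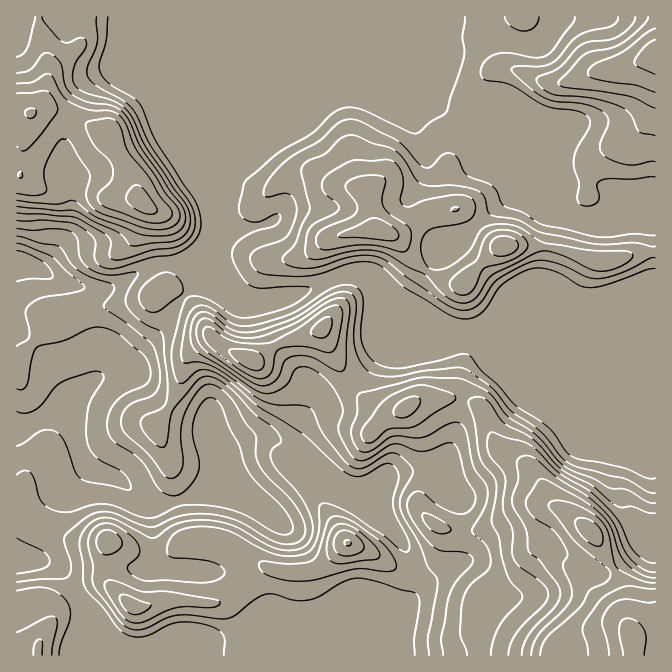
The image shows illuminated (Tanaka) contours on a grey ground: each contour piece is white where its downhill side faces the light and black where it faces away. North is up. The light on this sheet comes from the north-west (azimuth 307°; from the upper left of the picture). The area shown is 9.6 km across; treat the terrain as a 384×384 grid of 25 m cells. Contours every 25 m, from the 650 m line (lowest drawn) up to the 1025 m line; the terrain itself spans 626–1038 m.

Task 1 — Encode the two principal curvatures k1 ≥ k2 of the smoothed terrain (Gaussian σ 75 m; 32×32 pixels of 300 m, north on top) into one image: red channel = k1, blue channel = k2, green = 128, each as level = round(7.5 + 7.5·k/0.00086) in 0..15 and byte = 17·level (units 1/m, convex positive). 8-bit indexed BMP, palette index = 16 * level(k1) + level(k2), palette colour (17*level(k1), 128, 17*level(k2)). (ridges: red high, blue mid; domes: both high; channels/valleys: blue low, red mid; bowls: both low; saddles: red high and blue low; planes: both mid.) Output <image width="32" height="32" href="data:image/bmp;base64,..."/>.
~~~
<image width="32" height="32" href="data:image/bmp;base64,Qk02CAAAAAAAADYEAAAoAAAAIAAAACAAAAABAAgAAAAAAAAEAAATCwAAEwsAAAABAAAAAAAAAIAAABGAAAAigAAAM4AAAESAAABVgAAAZoAAAHeAAACIgAAAmYAAAKqAAAC7gAAAzIAAAN2AAADugAAA/4AAAACAEQARgBEAIoARADOAEQBEgBEAVYARAGaAEQB3gBEAiIARAJmAEQCqgBEAu4ARAMyAEQDdgBEA7oARAP+AEQAAgCIAEYAiACKAIgAzgCIARIAiAFWAIgBmgCIAd4AiAIiAIgCZgCIAqoAiALuAIgDMgCIA3YAiAO6AIgD/gCIAAIAzABGAMwAigDMAM4AzAESAMwBVgDMAZoAzAHeAMwCIgDMAmYAzAKqAMwC7gDMAzIAzAN2AMwDugDMA/4AzAACARAARgEQAIoBEADOARABEgEQAVYBEAGaARAB3gEQAiIBEAJmARACqgEQAu4BEAMyARADdgEQA7oBEAP+ARAAAgFUAEYBVACKAVQAzgFUARIBVAFWAVQBmgFUAd4BVAIiAVQCZgFUAqoBVALuAVQDMgFUA3YBVAO6AVQD/gFUAAIBmABGAZgAigGYAM4BmAESAZgBVgGYAZoBmAHeAZgCIgGYAmYBmAKqAZgC7gGYAzIBmAN2AZgDugGYA/4BmAACAdwARgHcAIoB3ADOAdwBEgHcAVYB3AGaAdwB3gHcAiIB3AJmAdwCqgHcAu4B3AMyAdwDdgHcA7oB3AP+AdwAAgIgAEYCIACKAiAAzgIgARICIAFWAiABmgIgAd4CIAIiAiACZgIgAqoCIALuAiADMgIgA3YCIAO6AiAD/gIgAAICZABGAmQAigJkAM4CZAESAmQBVgJkAZoCZAHeAmQCIgJkAmYCZAKqAmQC7gJkAzICZAN2AmQDugJkA/4CZAACAqgARgKoAIoCqADOAqgBEgKoAVYCqAGaAqgB3gKoAiICqAJmAqgCqgKoAu4CqAMyAqgDdgKoA7oCqAP+AqgAAgLsAEYC7ACKAuwAzgLsARIC7AFWAuwBmgLsAd4C7AIiAuwCZgLsAqoC7ALuAuwDMgLsA3YC7AO6AuwD/gLsAAIDMABGAzAAigMwAM4DMAESAzABVgMwAZoDMAHeAzACIgMwAmYDMAKqAzAC7gMwAzIDMAN2AzADugMwA/4DMAACA3QARgN0AIoDdADOA3QBEgN0AVYDdAGaA3QB3gN0AiIDdAJmA3QCqgN0Au4DdAMyA3QDdgN0A7oDdAP+A3QAAgO4AEYDuACKA7gAzgO4ARIDuAFWA7gBmgO4Ad4DuAIiA7gCZgO4AqoDuALuA7gDMgO4A3YDuAO6A7gD/gO4AAID/ABGA/wAigP8AM4D/AESA/wBVgP8AZoD/AHeA/wCIgP8AmYD/AKqA/wC7gP8AzID/AN2A/wDugP8A/4D/AKfnYneHkpKFd3WXmIh3d3eHh3eFh5eHhpamyqd2dseVhuelhYDWt3Nic6SGd4aGh3eHd3WHl5iGhpWnx6anyZWWpreAk/r49/b42IZ2hpeFdnZ2dXWIqId2dGSVlqiplse3o7T3xnSVlYWWppaXmJZkdIWWhZWYp4V1ZKWlhMfFcnJ0lsODdYV0dXWW+Pf25Kal57SVhHN0pZimp4PUxEGGhpW3/OfExsi31/elYnHW/vfEcLWnhXWXqHWDt/dxc5enpcX7tpOm2djHlHFSU+X4kYCT+djFtoaVhcb66ZCml4Z1k6OCYoGQgYGEdXO25ZGDkenYdFN1uLnI99iSpaWoh3Z2hXWEt5WGh4aEp9eEgpJxtbV0dWSlp+fXppOodKiHd3eGdHXYp4WHhKjIhYO21mCTlHSVp7bX9mJyhIR0l6eHhpWWp9iFdnaFp5WFlqf6k5SmdITJx+ikYHV1h3eEhoaGpri5yHR2hYWElpamptn1uJeFg/fFpZGGh4d3d6eFd4aVqKfVpWNik7WmlnWFpsf6x7bF+YRxhYeHh4eHuYZ2hoWEY8TmUGG19qV1dcalpbjYx8e2gHd3h4eHh4eohoeHdnVTpvag1vr6g1Om1pVzcYOVtXKGh3eHh4eHh5eGh3d2hnWlxfj29/X1xti1YnZ3dXSlhnd3d4eHh4eHhqiXhnaGp5K0+5RShMb3+rdxd3eHg5KEh3d3h4eHh3eXqMjHtrbJlbDjcHNxYHH4+ZGHhXKl16J1d3eHhoeHd5iFcYCAkcjZlISGlJVzgJDBknOUtvj8pmB0dYOjkoF0cHGVx+m0gJCEh4SoyNfXpHBgYtbFg8bzxoGDpvj696OFtpSFlNWllbGElaenpdb558bm53R2cuf99vX31rXX5ZVzYnKTlLfq+JB2lHNjp8fm+PnFpJWTwbalc4JxcoNzp9fl5vro+fnVgHanpmKUg3LEhGS26Pqkc4N0lqiWd3fpt5SVl6f4pnCFh5XHtpa4yLmopYWVlaWFdneGp4V0dLd2dYaG1ueAg4eYhoW3uJeXl7mnc5aGdYaHhpenl5iWpoZ0h6j2g3CGmId3dYOWp6iXp5SFmJeGd4eHhZeoqJeol5TX6vqAdYeHh4d3d3SFuZiFdIeHhod3h4Z0dIWWhsnJ1bXHw5KHh4eHh3d3d4SUhHV3d4eXhnaCkoRzhISGhteEc4JyhoeHd3eHh4eHh4eHh3d3hpemhMX5+Ne3l5dl17WUY3eHh3d3d4eHiIeHh4eHh3d2hrjo1pW2yefXuHW3ldmTh3d3d4eHd3eHh4eHh4eHh4eGhYOCYoW4hqbJh5Z2toSGh4d3h4eHh3eHh4eHh4eHh4eHl6mUc5NzYqM="/>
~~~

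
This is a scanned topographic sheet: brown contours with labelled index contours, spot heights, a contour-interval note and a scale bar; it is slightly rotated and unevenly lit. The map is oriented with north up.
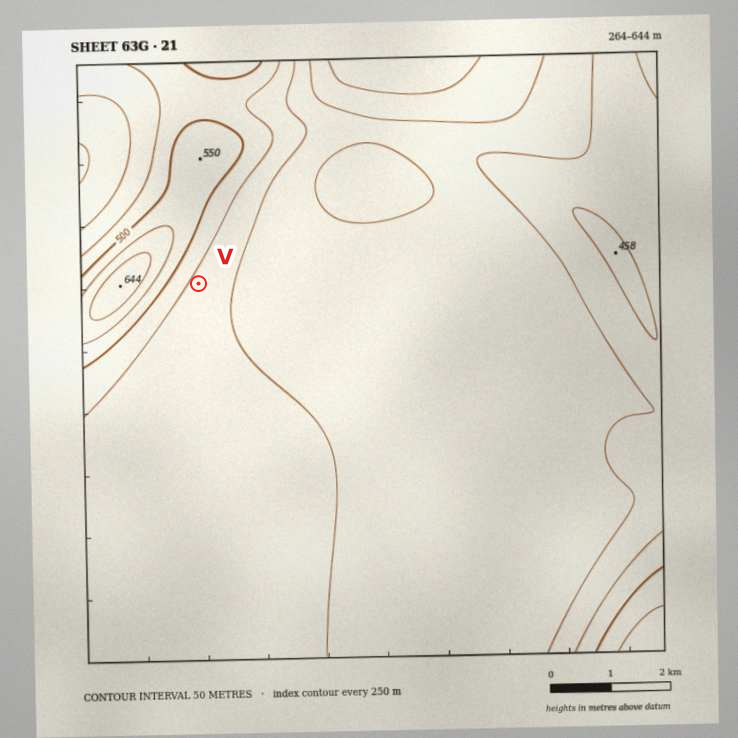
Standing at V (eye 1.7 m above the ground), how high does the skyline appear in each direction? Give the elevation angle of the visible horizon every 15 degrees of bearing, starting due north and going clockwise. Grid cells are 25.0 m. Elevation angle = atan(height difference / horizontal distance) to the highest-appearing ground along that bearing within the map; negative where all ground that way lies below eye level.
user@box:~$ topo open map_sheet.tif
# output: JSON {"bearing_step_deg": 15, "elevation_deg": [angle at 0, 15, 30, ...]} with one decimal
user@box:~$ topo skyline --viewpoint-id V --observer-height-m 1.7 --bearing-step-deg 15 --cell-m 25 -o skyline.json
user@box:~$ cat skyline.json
{"bearing_step_deg": 15, "elevation_deg": [4.1, 2.3, 0.3, -1.1, -0.5, -0.0, 0.2, -0.2, 0.2, 0.0, -0.4, -0.3, -0.1, 0.0, -0.0, 1.0, 3.1, 6.9, 9.8, 10.8, 10.6, 9.6, 8.1, 6.2]}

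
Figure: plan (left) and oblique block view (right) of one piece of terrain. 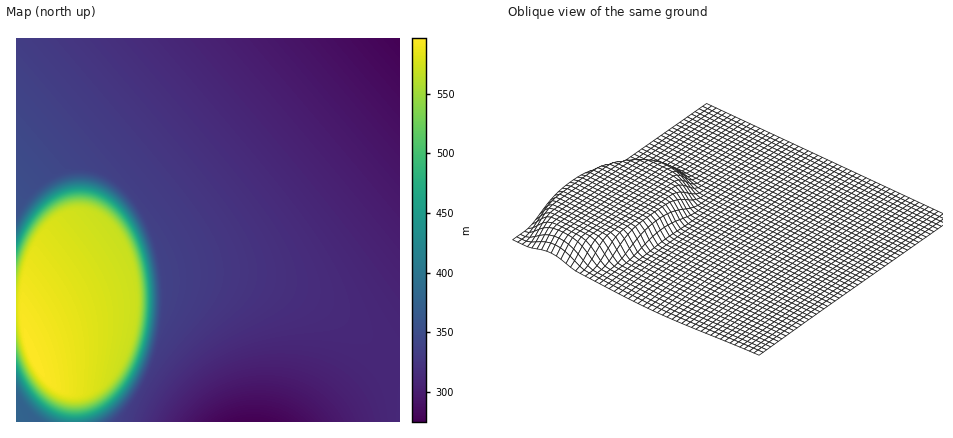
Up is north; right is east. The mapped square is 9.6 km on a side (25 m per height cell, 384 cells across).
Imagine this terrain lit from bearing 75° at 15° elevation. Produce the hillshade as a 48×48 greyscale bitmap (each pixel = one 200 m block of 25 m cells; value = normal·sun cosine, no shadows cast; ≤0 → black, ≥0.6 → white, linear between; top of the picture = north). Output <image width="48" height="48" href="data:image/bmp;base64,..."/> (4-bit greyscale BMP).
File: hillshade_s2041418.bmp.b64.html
<image width="48" height="48" href="data:image/bmp;base64,Qk32BAAAAAAAAHYAAAAoAAAAMAAAADAAAAABAAQAAAAAAIAEAAATCwAAEwsAABAAAAAAAAAAAAAAABEREQAiIiIAMzMzAERERABVVVUAZmZmAHd3dwCIiIgAmZmZAKqqqgC7u7sAzMzMAN3d3QDu7u4A////AHZTIjRniHd3d3d3d3d2ZmZmZmZmZmZmZmUhEjVniZh3d3d3d3d2ZmZmZmZmZmZmZkIAE0ZniqqHd3d3d3d2ZmZmZmZmZmZmZhAANWZ3ibuod3d3d3d2ZmZmZmZmZmZmZgACV3d3eKzKd3d3d3d2ZmZmZmZmZmZmZgAVd3d3d5zbl3d3d3d2ZmZmZmZmZmZmZgBGd3d3d4vdp3d3d3d2ZmZmZmZmZmZmZgFXd3d3d3nOuHd3d3d3ZmZmZmZmZmZmZgNnd3d3d3i+2Xd3d3d3ZmZmZmZmZmZmZiV3d3d3d3eu6nd3d3d3ZmZmZmZmZmZmd0V3d3d3d3ed64d3d3d3dmZmZmZmZmZnd1Z3d3d3d3ed/Id3d3d3d2ZmZmZmZmd3d2Z3d3d3d3eM/Zd3d3d3d3dmZmZmZ3d3d2Z3d3d3d3eM/Zd3d3d3d3d3d3d3d3d3d2Z3d3d3d3d7/pd3d3d3d3d3d3d3d3d3d2Z3d3d3d3d7/pd3d3d3d3d3d3d3d3d3d2Z3d3d3d3eM/pd3d3d3d3d3d3d3d3d3d2Z3d3d3d3eM/pd3d3d3d3d3d3d3d3d3d1Z3d3d3d3eN/Yd3d3d3d3d3d3d3d3d3d0V3d3d3d3ee/Id3d3d3d3d3d3d3d3d3dyRnd3d3d3ev+3d3d3d3d3d3d3d3d3d3dwNnd3d3d3jP6nd3d3d3d3d3d3d3d3d3dwFXd3d3d3nf2Xd3d3d3d3d3d3d3d3d3dwA2d3d3d4vvyHd3d3d3d3d3d3d3d3d3dwAlZ3d3d53+p3d3d3d3d3d3d3d3d3d3dxETVnd3ec7rh3d3d3d3d3d3d3d3d3d3dzISRmd4m97Jd3d3d3d3d3d3d3d3d3d3d2UzNWeJvNynd3d3d3d3d3d3d3d3d3d3d3ZURWeavMqHd3d3d3d3d3d3d3d3d3d3d3dmVWeaqph3d3d3d3d3d3d3d3d3d3d3d3d3ZneJmHd3d3d3d3d3d3d3d3d3d3d3d3d3d3d3d3d3d3d3d3d3d3d3d3d3d3d3d3d3d3d3d3d3d3d3d3d3d3d3d3d3d3d3d3d3d3d3d3d3d3d3d3d3d3d3d3d3d3d3d3d3d3d3d3d3d3d3d3d3d3d3d3d3d3d3d3d3d3d3d3d3d3d3d3d3d3d3d3d3d3d3d3d3d3d3d3d3d3d3d3d3d3d3d3d3d3d3d3d3d3d3d3d3d3d3d3d3d3d3d3d3d3d3d3d3d3d3d3d3d3d3d3d3d3d3d3d3d3d3d3d3d3d3d3d3d3d3d3d3d3d3d3d3d3d3d3d3d3d3d3d3d3d3d3d3d3d3d3d3d3d3d3d3d3d3d3d3d3d3d3d3d3d3d3d3d3d3d3d3d3d3d3d3d3d3d3d3d3d3d3d3d3d3d3d3d3d3d3d3d3d3d3d3d3d3d3d3d3d3d3d3d3d3d3d3d3d3d3d3d3d3d3d3d3d3d3d3d3d3d3d3d3d3d3d3d3d3d3d3d3d3d3d3d3d3d3d3d3d3d3d3d3d3d3d3d3d3d3d3d3d3d3d3d3d3d3d3d3d3d3d3d3d3dw=="/>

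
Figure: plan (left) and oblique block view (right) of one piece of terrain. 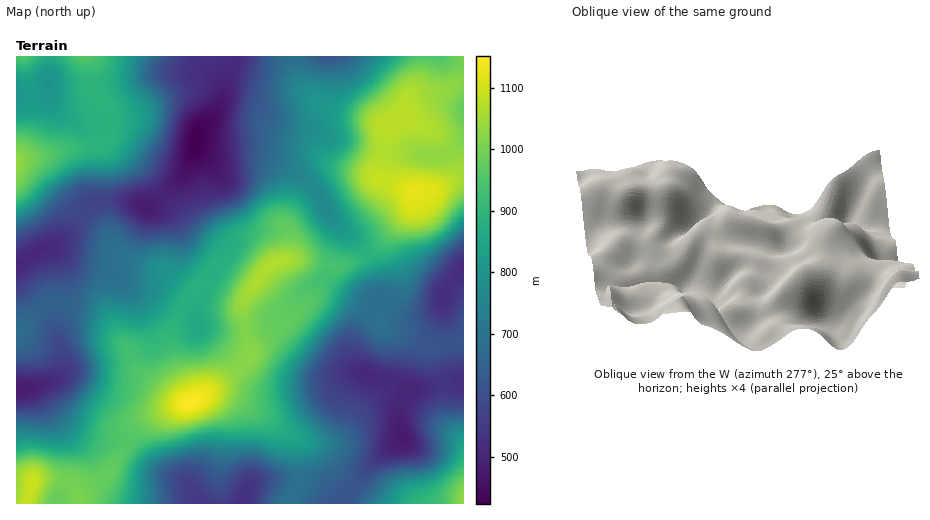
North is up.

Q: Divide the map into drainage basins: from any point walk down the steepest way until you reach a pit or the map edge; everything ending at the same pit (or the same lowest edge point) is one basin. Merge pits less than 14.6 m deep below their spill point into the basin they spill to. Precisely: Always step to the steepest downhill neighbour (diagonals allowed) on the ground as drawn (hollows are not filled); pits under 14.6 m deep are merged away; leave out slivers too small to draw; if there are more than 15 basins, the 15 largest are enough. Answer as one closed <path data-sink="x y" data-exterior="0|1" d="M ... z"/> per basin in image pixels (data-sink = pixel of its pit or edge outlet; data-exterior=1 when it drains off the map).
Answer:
<path data-sink="196 143" data-exterior="0" d="M295 56l-209 1 2 4 3 28 15 18 3 10-2 17-5 8 8 2 29 22 19 26 35 36 23 16 12 16 29 19 15-15 9-4 25 0 23 6 11 0 24-9 18-15 28-33 4-9 0-8 19-2 8-6 5-10-2-21-8-18-6-7-23-10-22 9-14-8-30-6-20-8-19-19z"/><path data-sink="403 438" data-exterior="0" d="M399 222l-29 31-26 12-15 1-23-6-25 0-9 4-17 19-13 21 0 12 9 32-2 10-12 13-31 23 17 0 19 7 28 18 26 20 4 10 1 29-11 26 174-1 0-162-27 5-9-1-19-10-26-8-8-11 0-5 19-19 4-7 1-10-10-25 0-9z"/><path data-sink="17 389" data-exterior="1" d="M59 302l-9 0-7 4-27 24 0 148 16 4 8-4 27 3 7 6 4 11 9-9 19-12 23-38 15-17 23-12 22-7-7-1-13-6-32-27-8-20-8-9-9-17-8-8-13-6z"/><path data-sink="17 264" data-exterior="1" d="M22 161l-6 2 0 165 24-20 10-6 9 0 39 10 14 11 9 17 8 9 6 17 7 8 27 22 13 6 7 0-3-14-14-33-2-20 14-32 8-11-27-20-24-6-19-10-8-8-6-12-11-11-21-16-14-14-21-26-12-7z"/><path data-sink="242 503" data-exterior="1" d="M223 394l-16 0-19 10-21 6-23 12-15 17-23 38-21 13-6 8 0 5 209 1 10-17 3-9-1-29-4-10-26-20-28-18z"/><path data-sink="463 269" data-exterior="1" d="M463 177l-12 4-19 10-18 1-1 13-19 25-5 11 0 9 10 25-1 10-4 7-19 19 0 5 8 11 26 8 24 11 19-2 12-4z"/><path data-sink="146 207" data-exterior="0" d="M106 142l-8 3 2 11-2 43 16 49 8 8 14 8 29 8 25 20 11-8 3 0 24 12 11 4 5-1 15-20-31-19-12-16-23-16-35-36-19-26z"/><path data-sink="49 82" data-exterior="0" d="M85 56l-62 1 9 43 0 25-7 20-8 16 46-12 29-2 7-2 6-6 4-18-1-10-17-22-3-28z"/><path data-sink="330 57" data-exterior="1" d="M423 56l-126 0-1 5 6 25 16 17 23 10 30 6 14 8 19-10 3-17 14-22z"/><path data-sink="200 327" data-exterior="0" d="M204 284l-3 0-17 19-14 32 2 20 18 47 9-3 32-23 20-21-9-39 0-12 3-5-17-3z"/><path data-sink="463 111" data-exterior="1" d="M463 82l-23 10-29 7-5 8-2 10 26 11 6 7 8 18 2 21-8 14 26-11z"/><path data-sink="17 95" data-exterior="1" d="M22 56l-6 1 1 103 8-15 7-20 0-25z"/><path data-sink="56 503" data-exterior="1" d="M52 478l-12 0-8 3-4 18 0 5 51-1-1-9-9-12z"/>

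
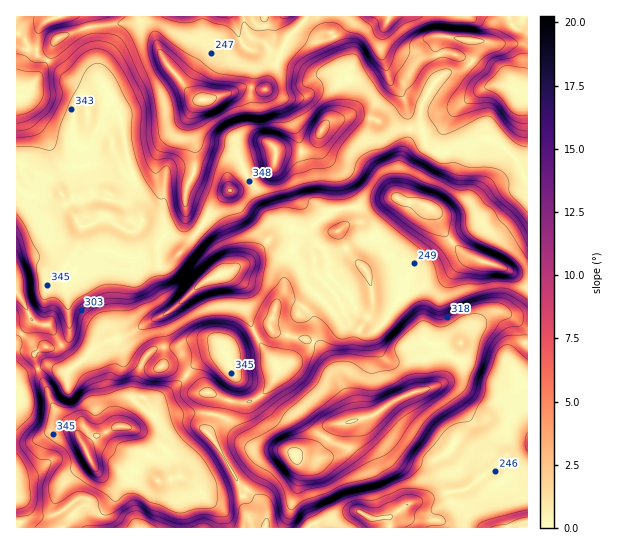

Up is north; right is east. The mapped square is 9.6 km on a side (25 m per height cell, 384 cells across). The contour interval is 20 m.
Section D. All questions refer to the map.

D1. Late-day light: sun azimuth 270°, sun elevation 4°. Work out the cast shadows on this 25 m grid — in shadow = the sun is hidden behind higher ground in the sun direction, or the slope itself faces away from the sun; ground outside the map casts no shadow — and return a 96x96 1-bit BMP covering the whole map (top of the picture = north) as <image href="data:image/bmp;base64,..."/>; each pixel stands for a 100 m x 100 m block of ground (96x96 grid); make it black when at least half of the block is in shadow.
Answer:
<image width="96" height="96" href="data:image/bmp;base64,Qk2+BAAAAAAAAD4AAAAoAAAAYAAAAGAAAAABAAEAAAAAAIAEAAATCwAAEwsAAAIAAAAAAAAA////AAAAAAAAAD8AYPAfwPAAAAAAAD8A4P4P//gAAAAAAD8AAf8P//4AAAAAAB8AAf8P//8AAAAAAB4AAf8H//+AAAAAAAwAAf4A///AAAAAAAAAAfwAP//gAAAAAAAAA/gAH//AAAAAAAAAA/AAfj/4AAAAAPgAB+AAf///AAAAAf4AB+AAf///wAAAAf8AD8AAP/n/4AAAA/+AD4AAD/n/8AAAA/8AH4AAAfj/+AAAA/8APwAAAPn//AAAB/4AfgAAAH3//gAABPgA/gAAAD///4AACAHh/AAAAD///8AAAAP//AAAAB////AAAAf//AAAAB////gABgfn+AAAAA////wABAcH8AAAAAf///4AAAAH+AAAAAP///8B4AAP/AAAAAH///8B4AAP/gAAAAAf//8D8AAP/B8AAAAH//8D8AAH+D/AAAAD//8D8AGA4D/wAAAA//8H4CHgAD/4AAAAf/8HwAHgAD/4AAAAB/8PgADwAD/8AAAAA/8PwABwAD/8AAAAA/8I+ABwAD/4AAAAA/8B/gAAAD/4AAAAA/8DP4AAAH/gAAAAAf8CP+AAAH/AEAAAAf8AP/AAAP8AMAAAAP/gP/gAAPwAIAAAAP7wP/nAAPAgAAAAAHPwP/zwAAB4AAAHAAPiP/x8AAB4AAAHAAfCP/I/AAB4AAAHAA+AH8P/wAA4AAAAAA8AB4P/8AAAAAAAAA8AAAH//4AAAAAAAAAAAAD///AAAAAAAAAAAAAP//AAAAABwAAAAAAH//gAAAAB8AAAAAAD//wAAAAD/4AAAAAD//wAAAAD/4AAAAAB//4AAAAD/wAAAAAB//4AAAAH/gAAAAAA//4AAAAP8AAAAAAAP/8AAAA/4AAAAAAAH/+AAAB/gAAAAAAAD/+AAgD/gAAAAAADB//AAAP/AAAAAAAHgj/wAAf/AAAAAAAHgD/8AA//AAAAAAAHgB/+AB/+AAAAAAAPgB/+AD/+AAAAAAAPwH//gD/8AAAAAAAPwP//w//4AAAAAAAPwP8Ph//wAAAAAABPwPwgA//wAAAAAADP4PB/Af/wAAAAAAHP4MB/wf/wAAAAAAHn4AB/8P/gAAAAAAHnwAB//P/AAAAAAAP/wAB/vj+AAAAAAAP/wAB/PweAAAAAAAP/wAB+f4OAAAAAAAP/wAB+f+AAAAAAAAP/wAD8P/AAAA8AAAP/4ADwP/gAAB8AAAP/8AAAH/AAAD8AAAP/8AAAD/AAAD8AAAP//AAAAfAAAH8AAAP//gAAAfAAAH8AAAP//wAAAOGA8H8AAAf//4AAAAIA/nwAAAf//44AAA8Af/AAAA///4YAAB8AP/gAAA///AYAAB8AP/wAAB//8AAAAD4AH/wAAB//4AAAAH8AD/4AAD//wAAAAH8AA/4AAD//AAAAAP8AAfwAAH/+AAAAAP8AAPwGAH/8AAAAAP4AAB8PAB/4AAAAAP4AAB8PgB/gAAAAAPwAAD8HwA5AAAAAAHgAADwHwAAAAAAABDwAAAAAAAAAAAAQADwAAAAAAAAAAGAeAHwAAAA="/>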